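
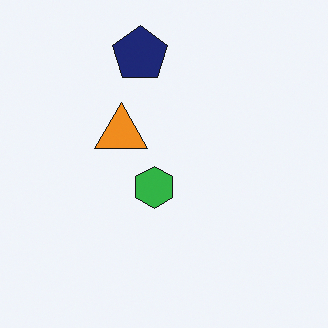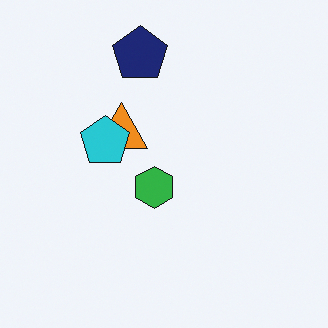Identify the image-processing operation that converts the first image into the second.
The image was overlaid with an additional cyan pentagon.

A cyan pentagon appears in the second image that is absent from the first.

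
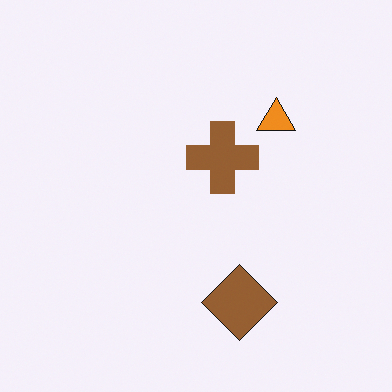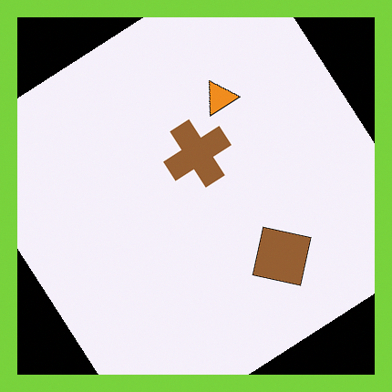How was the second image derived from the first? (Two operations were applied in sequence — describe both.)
The transformation is: rotated counter-clockwise by a large amount — several tens of degrees, then framed with a lime border.

Every shape is tilted by the same angle and the image corners show triangular fill wedges — a whole-image rotation by a non-right angle. A solid lime frame runs around the edge of the second image, with the content slightly shrunk inside it.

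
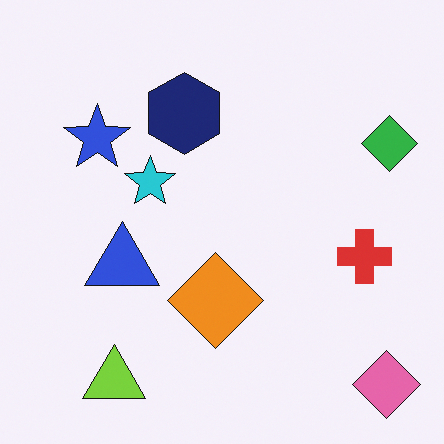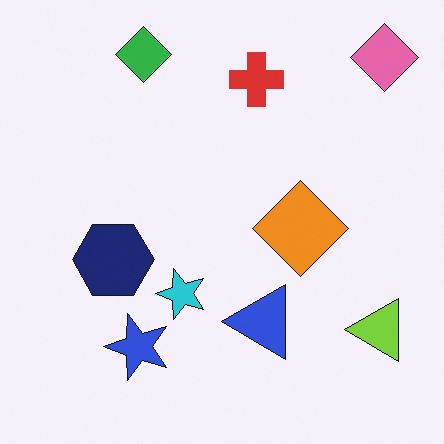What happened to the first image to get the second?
The transformation is: rotated 90° counter-clockwise.

The pink diamond sits in the bottom-right of the first image and the top-right of the second — consistent with a whole-image 90° counter-clockwise rotation.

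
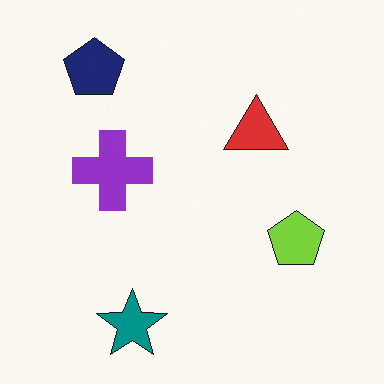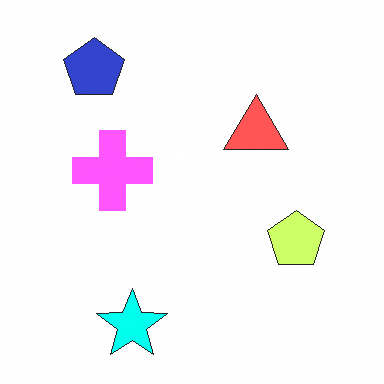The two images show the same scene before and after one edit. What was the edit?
The second image is the first brightened a lot.

Every pixel — background and shapes alike — is uniformly brightened.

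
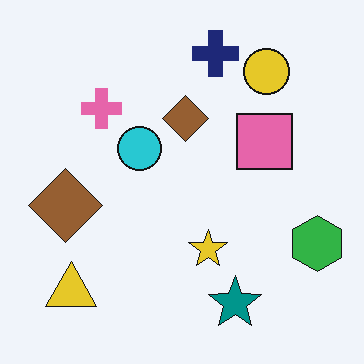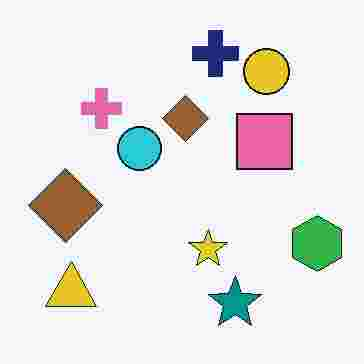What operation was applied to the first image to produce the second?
The second image is the first heavily JPEG-compressed with obvious blocking artifacts.

Blocky 8×8 compression artifacts appear around shape edges and the flat background shows ringing — characteristic JPEG degradation.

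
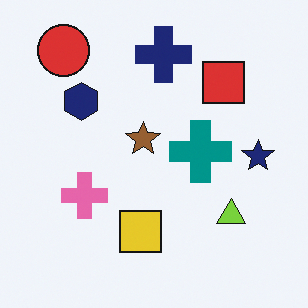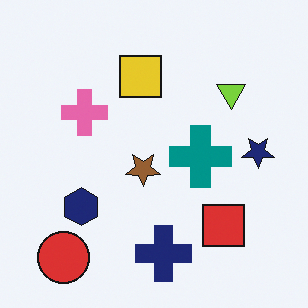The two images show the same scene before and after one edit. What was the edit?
Flipped vertically (top ↔ bottom).

The red circle is in the top-left of the first image and the bottom-left of the second — shapes on opposite sides of the horizontal midline have swapped in a mirror flip.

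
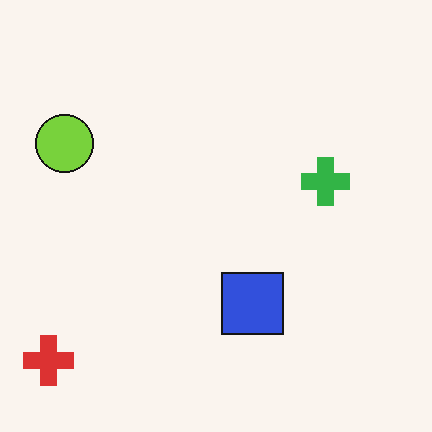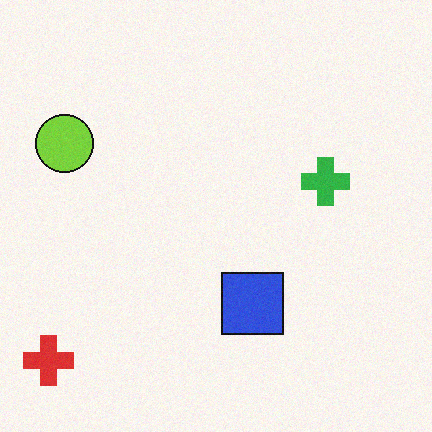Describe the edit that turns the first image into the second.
Degraded with light additive noise.

Random speckle covers the whole image, including the flat background.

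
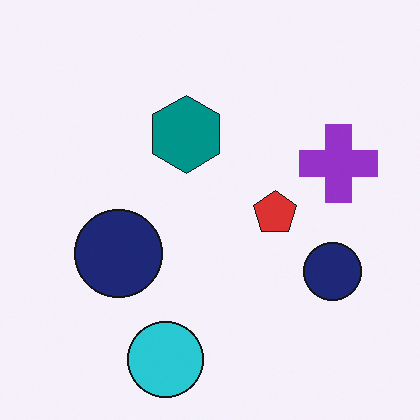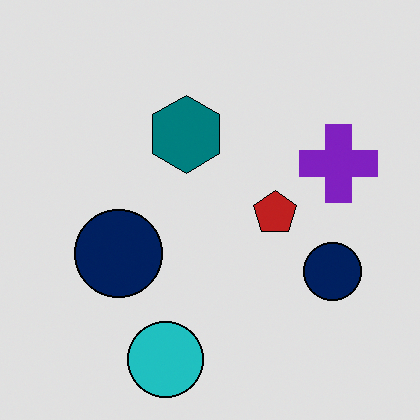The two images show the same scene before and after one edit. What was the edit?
Posterized to a reduced palette.

Each flat color has snapped to a coarser quantized level — most visibly, the near-white background has dropped to a flat grey.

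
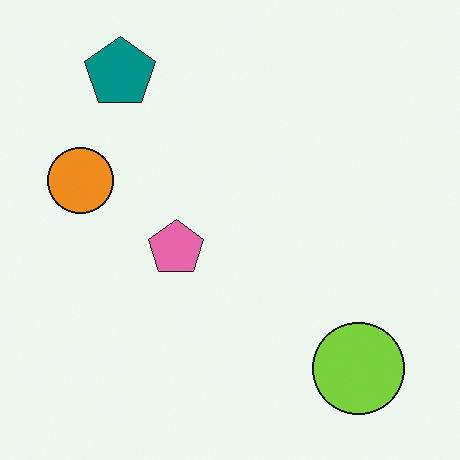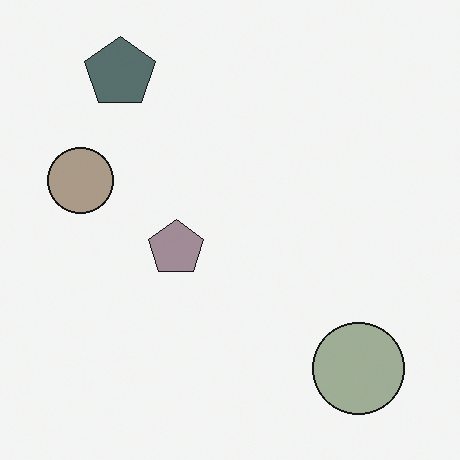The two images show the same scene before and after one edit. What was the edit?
The image was heavily desaturated.

All colors are more muted and greyish — a global saturation change.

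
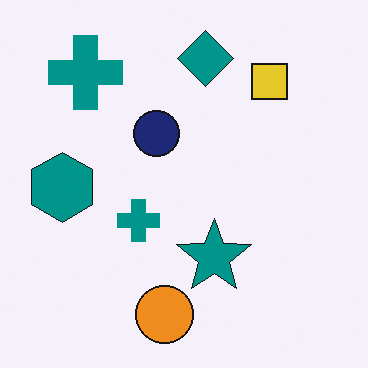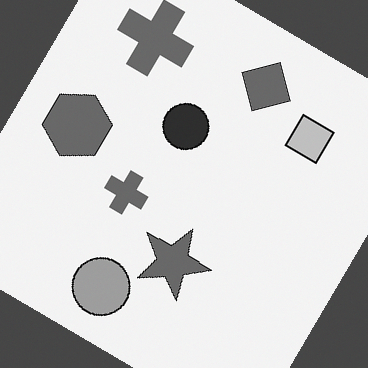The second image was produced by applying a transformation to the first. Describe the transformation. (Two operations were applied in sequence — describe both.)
The second image is the first converted to grayscale, then rotated clockwise by a large amount — several tens of degrees.

All color is removed — every shape is now a shade of grey. Every shape is tilted by the same angle and the image corners show triangular fill wedges — a whole-image rotation by a non-right angle.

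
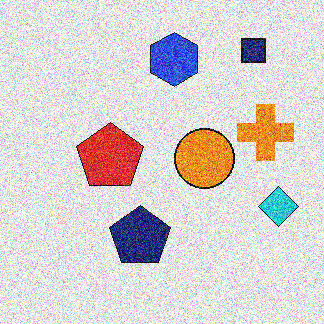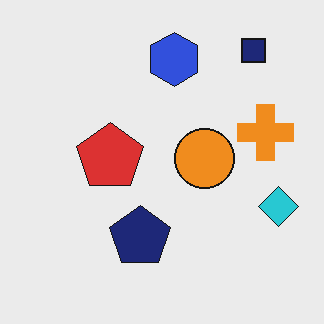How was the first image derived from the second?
It was degraded with heavy additive noise.

Random speckle covers the whole image, including the flat background.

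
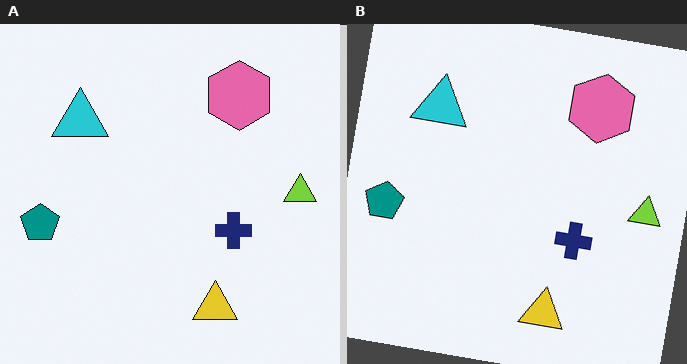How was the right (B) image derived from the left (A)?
The image was rotated clockwise by a small amount.

Every shape is tilted by the same angle and the image corners show triangular fill wedges — a whole-image rotation by a non-right angle.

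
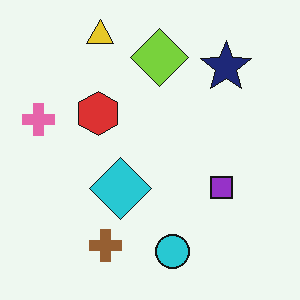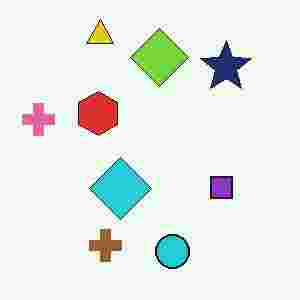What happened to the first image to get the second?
The second image is the first heavily JPEG-compressed with obvious blocking artifacts.

Blocky 8×8 compression artifacts appear around shape edges and the flat background shows ringing — characteristic JPEG degradation.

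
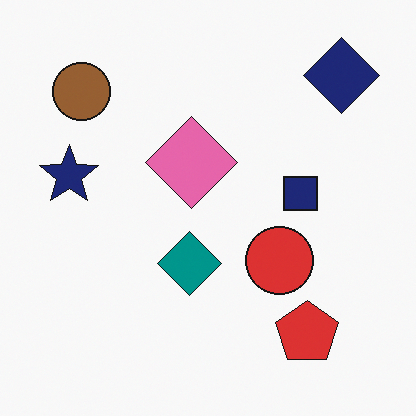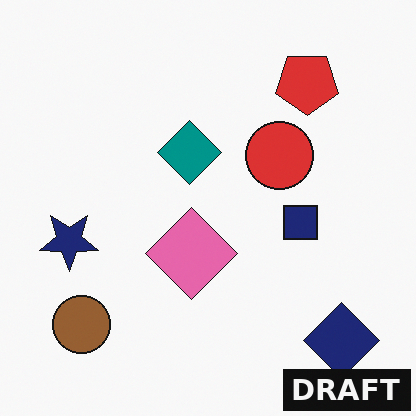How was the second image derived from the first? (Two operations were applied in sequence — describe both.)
The second image is the first flipped vertically (top ↔ bottom), then watermarked with the text "DRAFT" in the lower-right corner.

The navy diamond is in the top-right of the first image and the bottom-right of the second — shapes on opposite sides of the horizontal midline have swapped in a mirror flip. A dark label reading "DRAFT" appears in the lower-right corner.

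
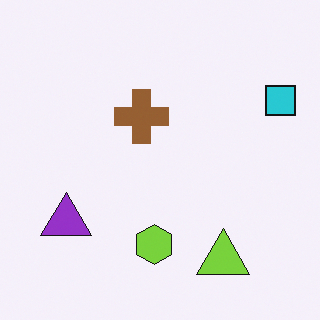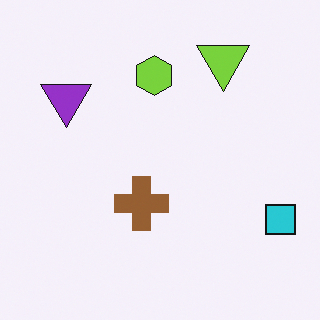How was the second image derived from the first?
It was flipped vertically (top ↔ bottom).

The lime triangle is in the bottom-right of the first image and the top-right of the second — shapes on opposite sides of the horizontal midline have swapped in a mirror flip.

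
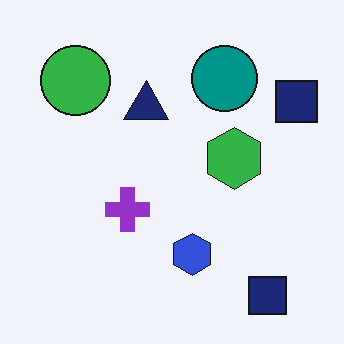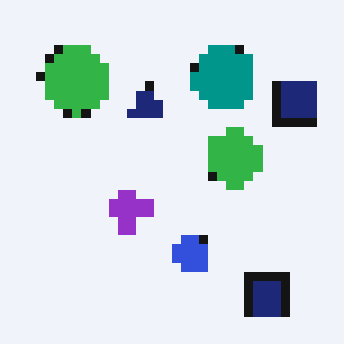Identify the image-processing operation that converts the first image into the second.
The transformation is: coarsely pixelated.

Shapes are reduced to large square blocks; fine edges and outlines are lost — a downscale-then-upscale (mosaic) effect.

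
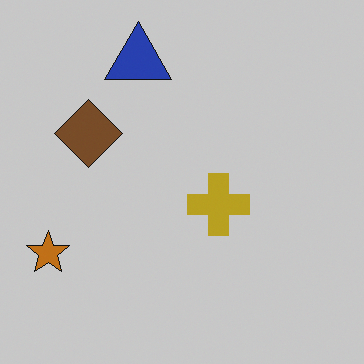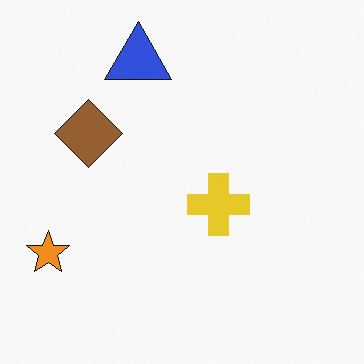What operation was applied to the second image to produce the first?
The image was darkened a little.

Every pixel — background and shapes alike — is uniformly darkened.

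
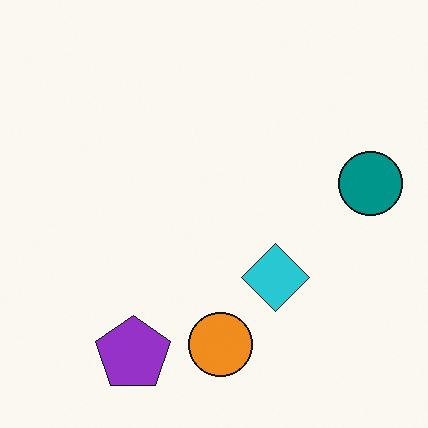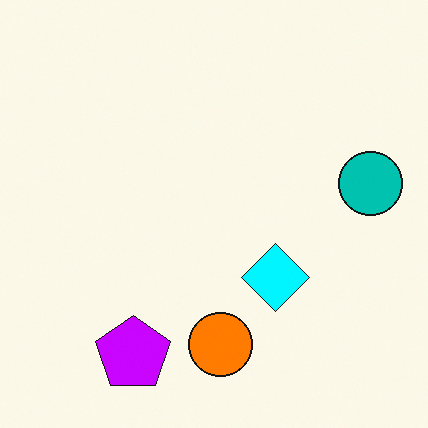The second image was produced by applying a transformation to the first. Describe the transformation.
It was made much more vivid (saturation change).

All colors are more vivid — a global saturation change.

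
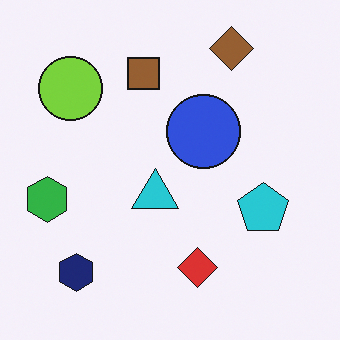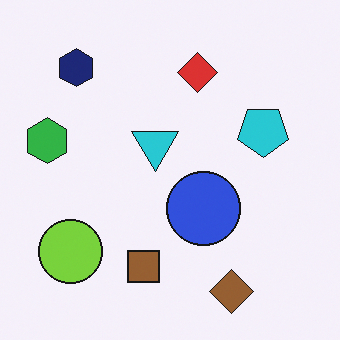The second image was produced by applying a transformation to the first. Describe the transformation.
The image was flipped vertically (top ↔ bottom).

The brown diamond is in the top-right of the first image and the bottom-right of the second — shapes on opposite sides of the horizontal midline have swapped in a mirror flip.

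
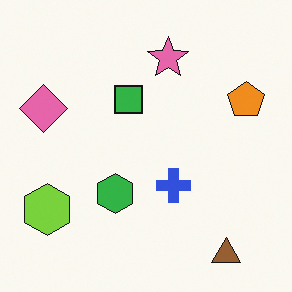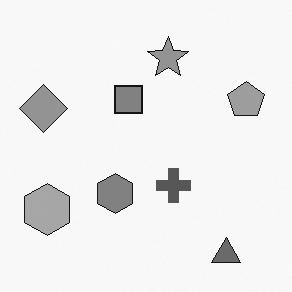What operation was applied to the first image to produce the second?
Converted to grayscale.

All color is removed — every shape is now a shade of grey.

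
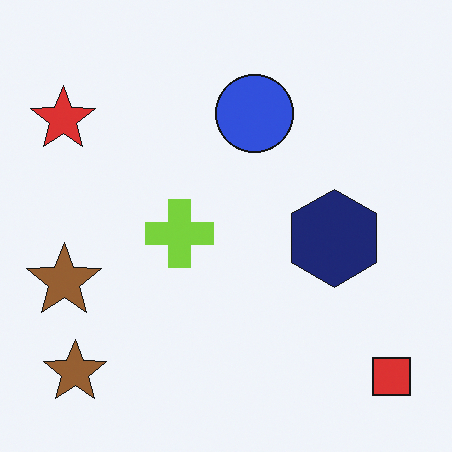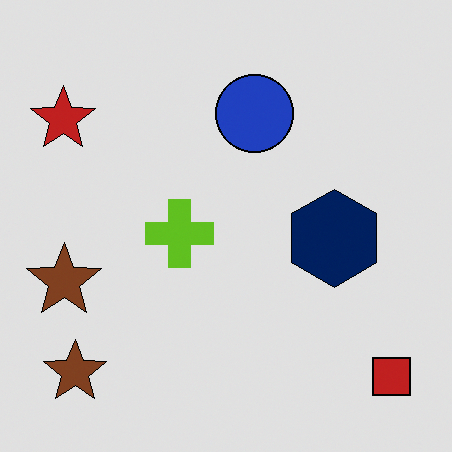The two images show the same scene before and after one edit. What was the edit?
It was posterized to a reduced palette.

Each flat color has snapped to a coarser quantized level — most visibly, the near-white background has dropped to a flat grey.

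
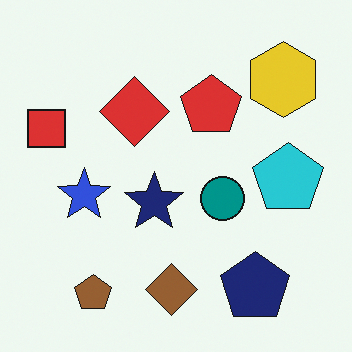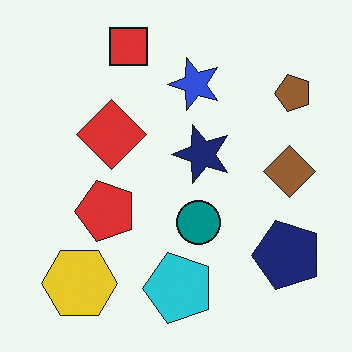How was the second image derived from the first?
This is the original image transposed (reflected across the top-left ↔ bottom-right diagonal).

Shapes have swapped their row and column positions — what was in the top-right is now in the bottom-left — a diagonal reflection.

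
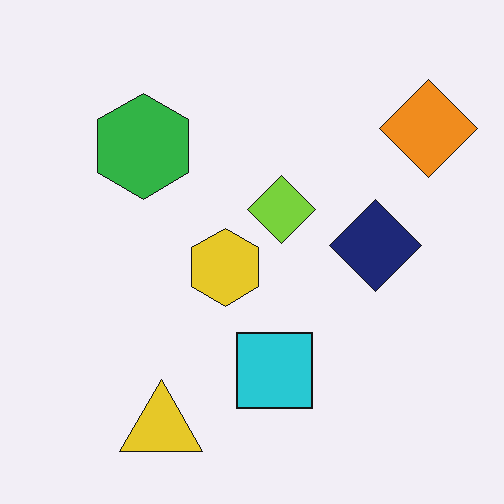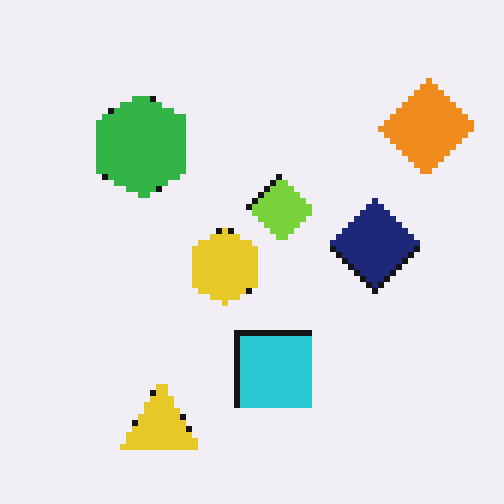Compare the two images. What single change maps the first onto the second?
The image was pixelated into visible square blocks.

Shapes are reduced to large square blocks; fine edges and outlines are lost — a downscale-then-upscale (mosaic) effect.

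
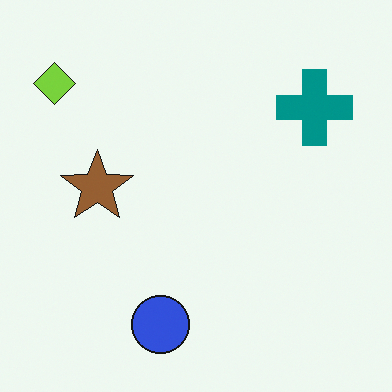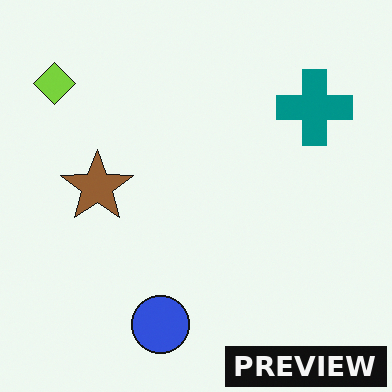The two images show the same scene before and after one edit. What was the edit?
This is the original image watermarked with the text "PREVIEW" in the lower-right corner.

A dark label reading "PREVIEW" appears in the lower-right corner.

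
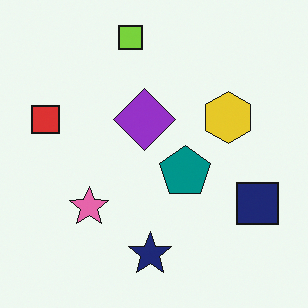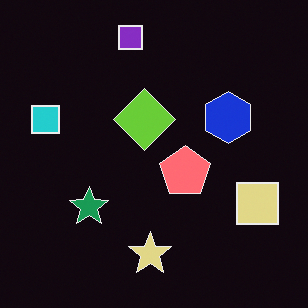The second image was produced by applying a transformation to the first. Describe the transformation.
The image was color-inverted (negative).

The light background has become dark and every shape's color is its complement — a photographic negative.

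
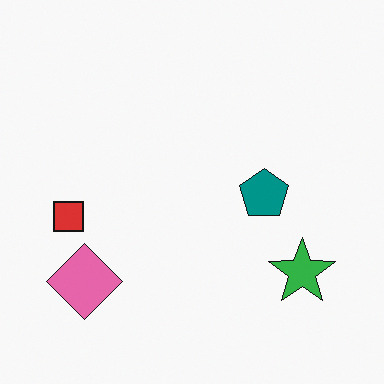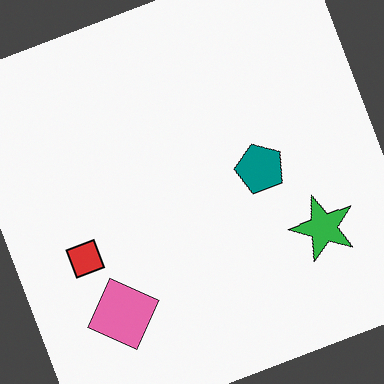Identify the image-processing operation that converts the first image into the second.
The image was rotated counter-clockwise by a clearly visible amount.

Every shape is tilted by the same angle and the image corners show triangular fill wedges — a whole-image rotation by a non-right angle.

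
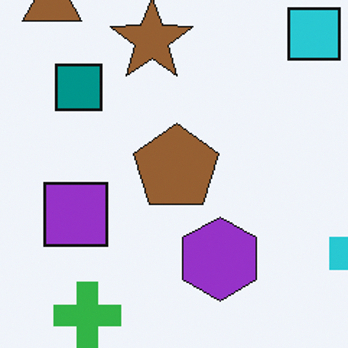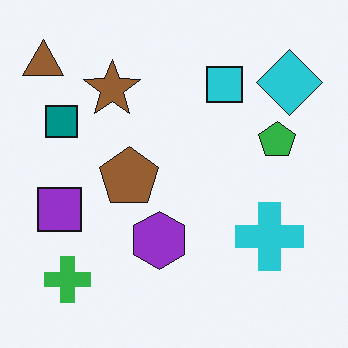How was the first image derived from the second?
The first image is the second cropped slightly and scaled back up.

The visible shapes are larger and the field of view is narrower; shapes near the original edges may be partly or wholly outside the frame — a crop-and-rescale.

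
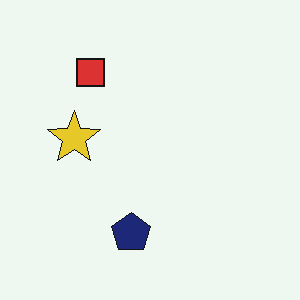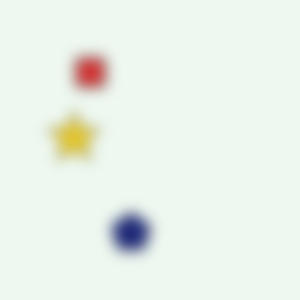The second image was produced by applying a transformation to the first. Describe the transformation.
The transformation is: strongly gaussian-blurred.

Shape edges and outlines are uniformly softened across the whole image.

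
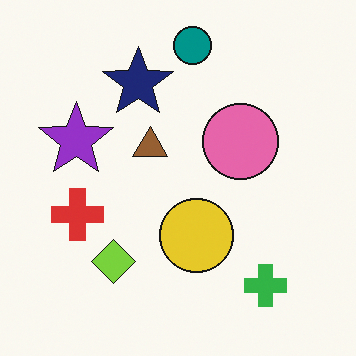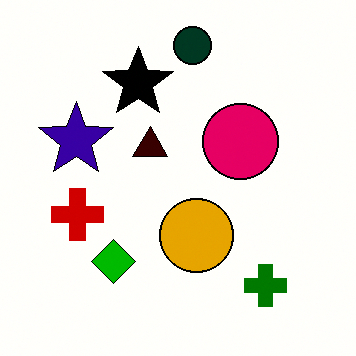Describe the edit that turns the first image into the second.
The second image is the first given much higher contrast.

Tones are pushed away from mid-grey across the whole image — a global contrast change.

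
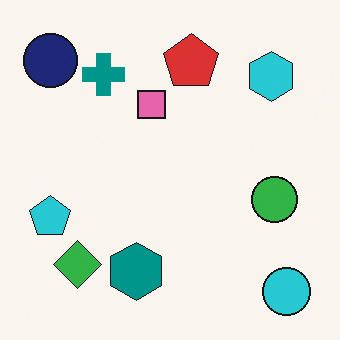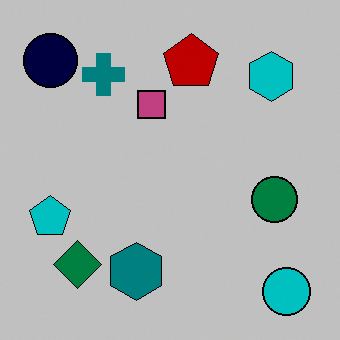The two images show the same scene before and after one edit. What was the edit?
The transformation is: aggressively posterized.

Each flat color has snapped to a coarser quantized level — most visibly, the near-white background has dropped to a flat grey.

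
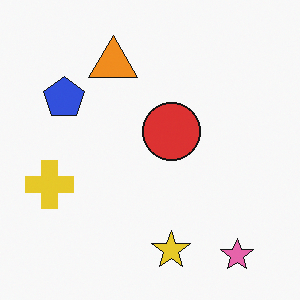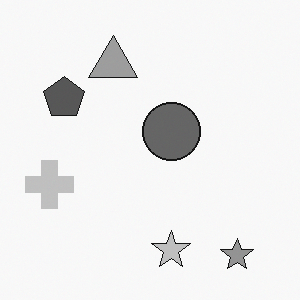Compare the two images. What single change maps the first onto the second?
Converted to grayscale.

All color is removed — every shape is now a shade of grey.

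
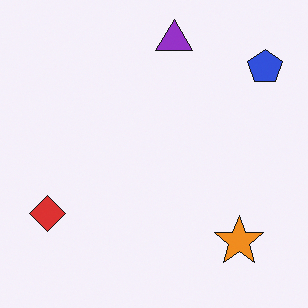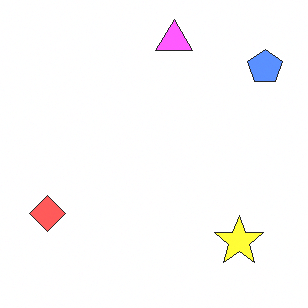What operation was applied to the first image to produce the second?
This is the original image brightened a lot.

Every pixel — background and shapes alike — is uniformly brightened.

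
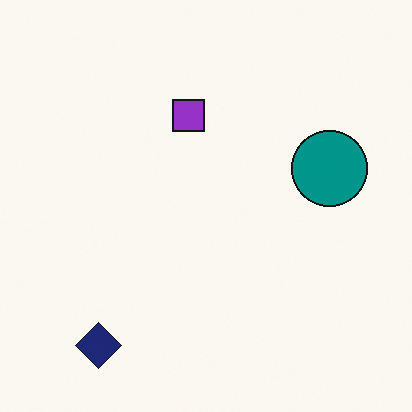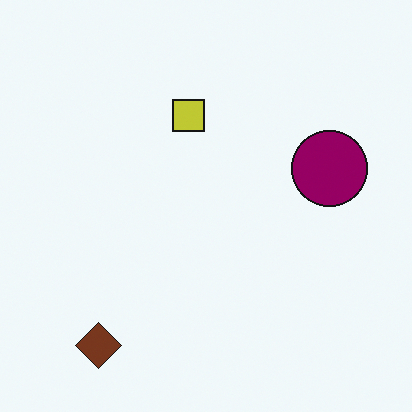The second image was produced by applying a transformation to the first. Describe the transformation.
The transformation is: hue-shifted noticeably.

Every shape's color has rotated by the same amount around the hue wheel — a uniform hue shift.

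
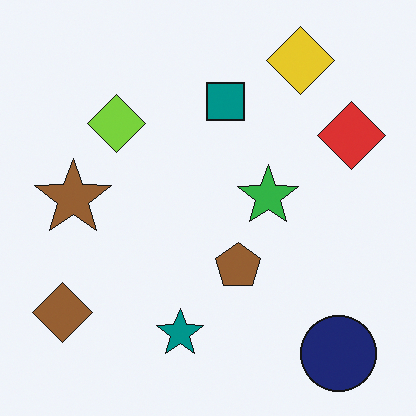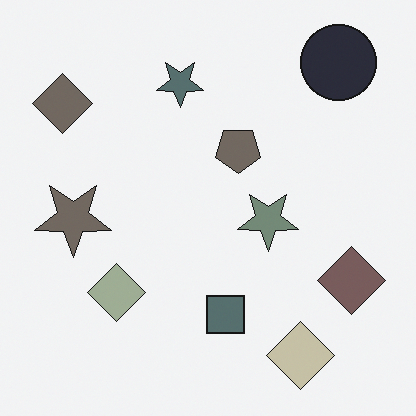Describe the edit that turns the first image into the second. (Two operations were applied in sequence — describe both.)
The second image is the first made much more muted (saturation change), then flipped vertically (top ↔ bottom).

All colors are more muted and greyish — a global saturation change. The yellow diamond is in the top-right of the first image and the bottom-right of the second — shapes on opposite sides of the horizontal midline have swapped in a mirror flip.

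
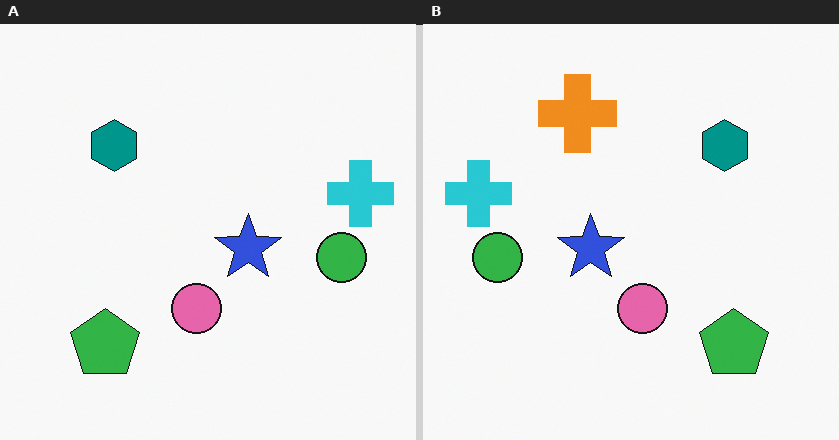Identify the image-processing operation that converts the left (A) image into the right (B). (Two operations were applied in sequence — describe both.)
It was flipped horizontally (left ↔ right), then overlaid with an additional orange cross.

The cyan cross is in the right of the left (A) image and the left of the right (B) — shapes on opposite sides of the vertical midline have swapped in a mirror flip. An orange cross appears in the right (B) image that is absent from the left (A).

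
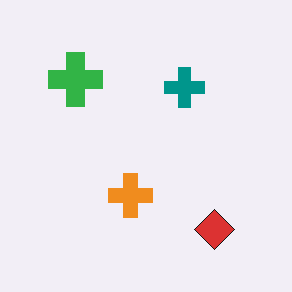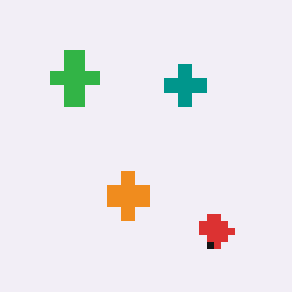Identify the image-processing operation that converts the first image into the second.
The transformation is: moderately pixelated.

Shapes are reduced to large square blocks; fine edges and outlines are lost — a downscale-then-upscale (mosaic) effect.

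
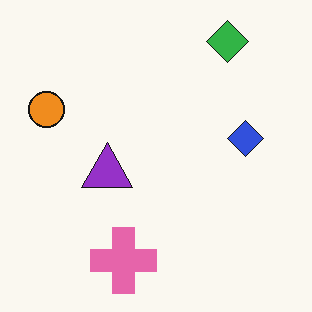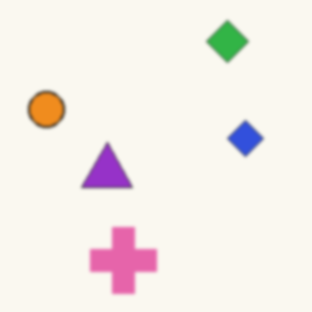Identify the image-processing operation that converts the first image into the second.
Lightly blurred.

Shape edges and outlines are uniformly softened across the whole image.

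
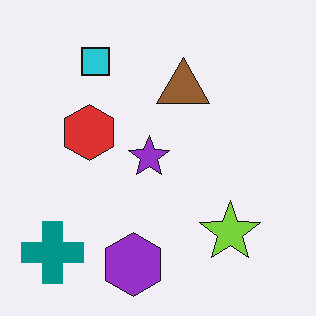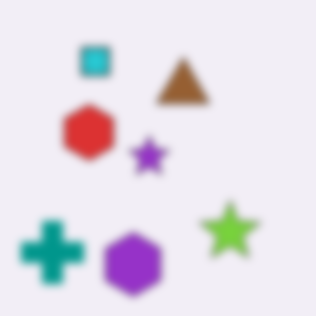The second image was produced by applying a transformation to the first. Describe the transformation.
This is the original image moderately blurred.

Shape edges and outlines are uniformly softened across the whole image.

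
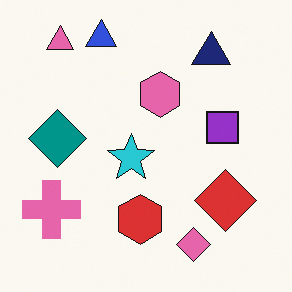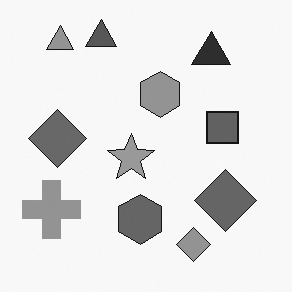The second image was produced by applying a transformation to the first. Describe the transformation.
It was converted to grayscale.

All color is removed — every shape is now a shade of grey.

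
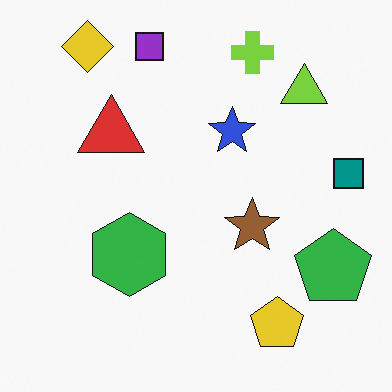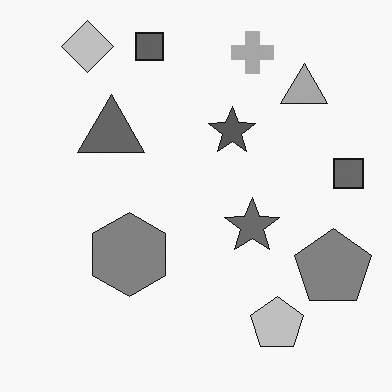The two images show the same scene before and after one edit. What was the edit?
The second image is the first converted to grayscale.

All color is removed — every shape is now a shade of grey.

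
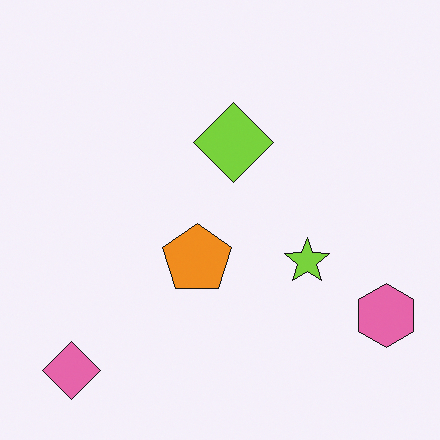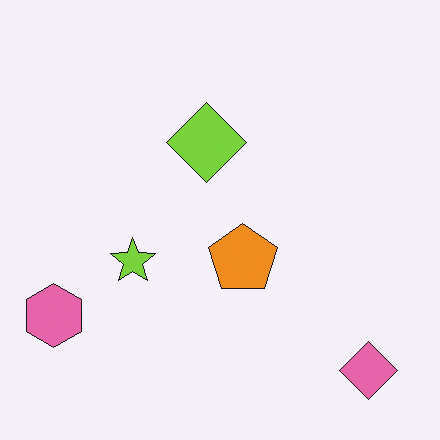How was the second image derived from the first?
The transformation is: flipped horizontally (left ↔ right).

The pink hexagon is in the bottom-right of the first image and the bottom-left of the second — shapes on opposite sides of the vertical midline have swapped in a mirror flip.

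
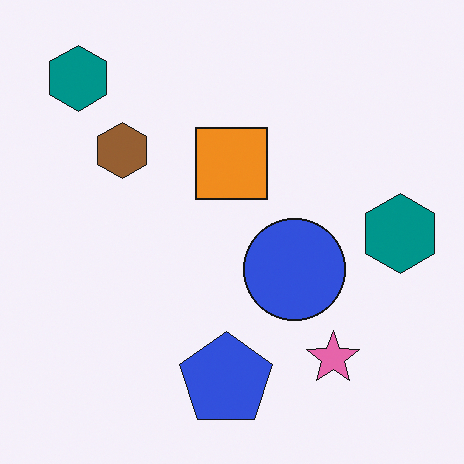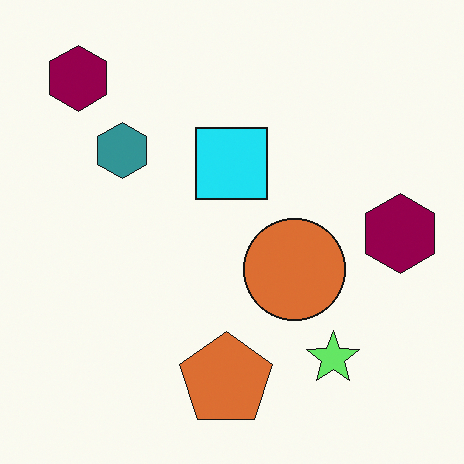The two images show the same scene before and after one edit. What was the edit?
It was hue-shifted noticeably.

Every shape's color has rotated by the same amount around the hue wheel — a uniform hue shift.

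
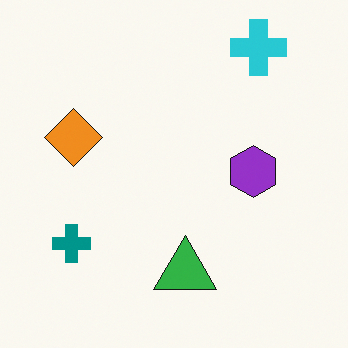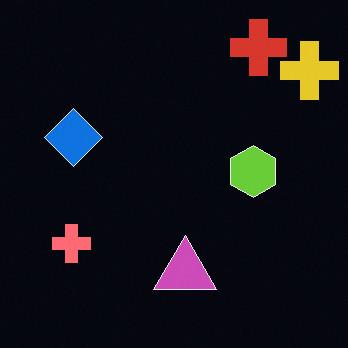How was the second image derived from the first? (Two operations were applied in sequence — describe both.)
Color-inverted (negative), then overlaid with an additional yellow cross.

The light background has become dark and every shape's color is its complement — a photographic negative. A yellow cross appears in the second image that is absent from the first.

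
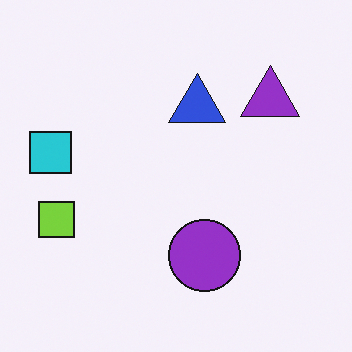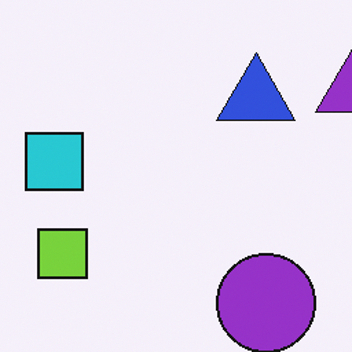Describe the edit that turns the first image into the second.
The transformation is: cropped slightly and scaled back up.

The visible shapes are larger and the field of view is narrower; shapes near the original edges may be partly or wholly outside the frame — a crop-and-rescale.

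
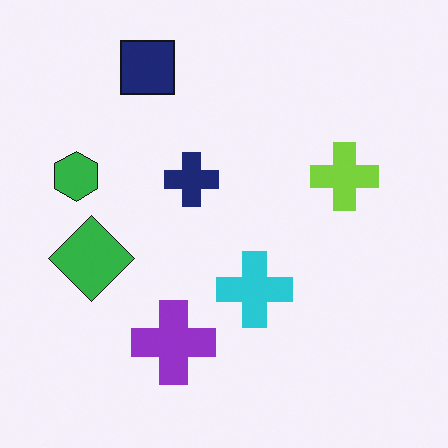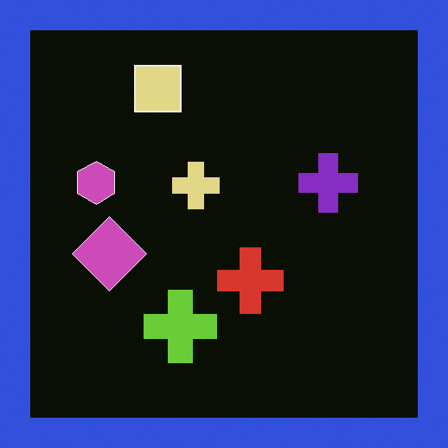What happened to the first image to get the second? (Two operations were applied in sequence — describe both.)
The second image is the first color-inverted (negative), then framed with a blue border.

The light background has become dark and every shape's color is its complement — a photographic negative. A solid blue frame runs around the edge of the second image, with the content slightly shrunk inside it.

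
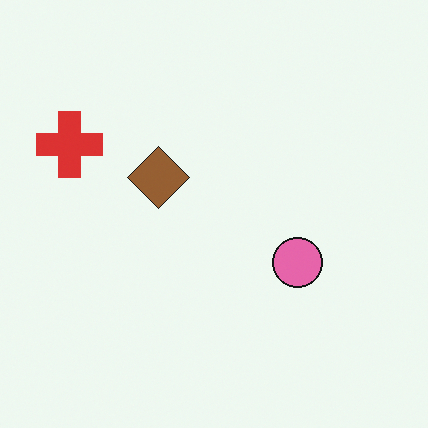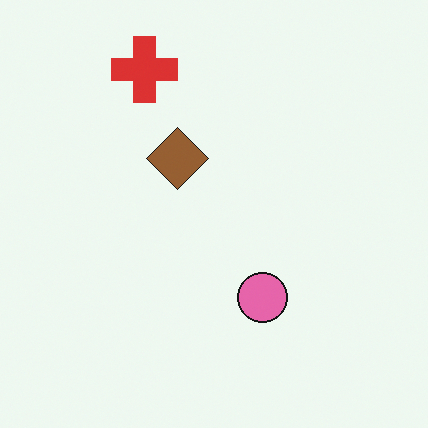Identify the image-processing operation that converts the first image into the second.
It was transposed (reflected across the top-left ↔ bottom-right diagonal).

Shapes have swapped their row and column positions — what was in the top-right is now in the bottom-left — a diagonal reflection.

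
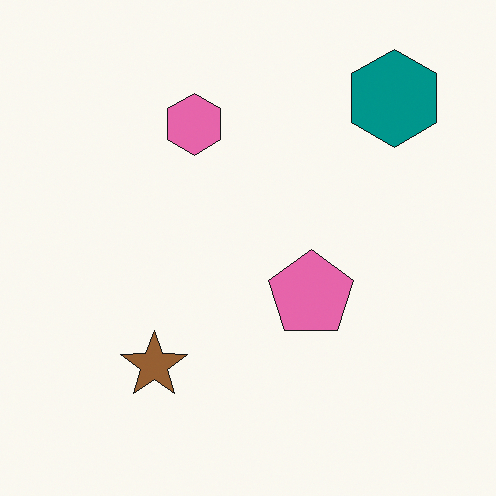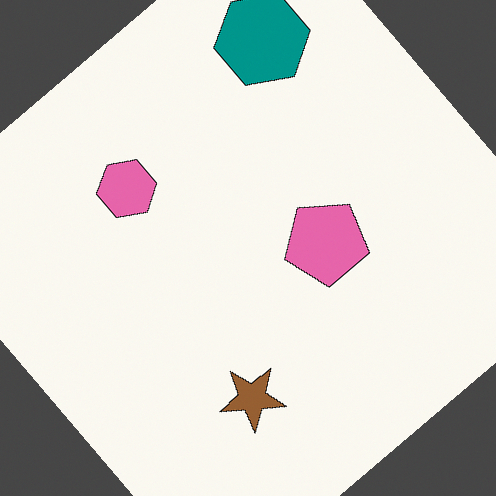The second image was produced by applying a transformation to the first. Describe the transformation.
The second image is the first rotated counter-clockwise by a large amount — several tens of degrees.

Every shape is tilted by the same angle and the image corners show triangular fill wedges — a whole-image rotation by a non-right angle.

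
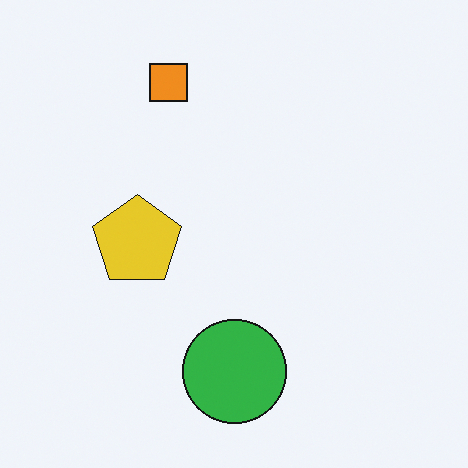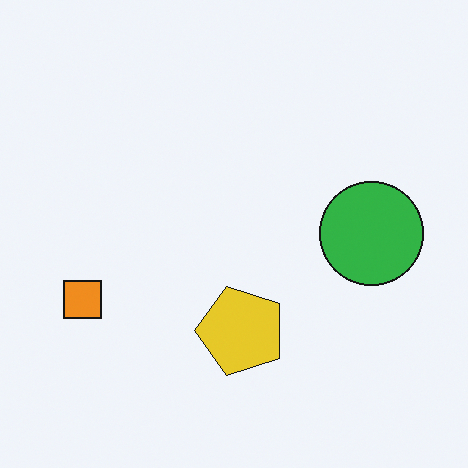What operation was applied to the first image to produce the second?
The transformation is: rotated 90° counter-clockwise.

The orange square sits in the top of the first image and the left of the second — consistent with a whole-image 90° counter-clockwise rotation.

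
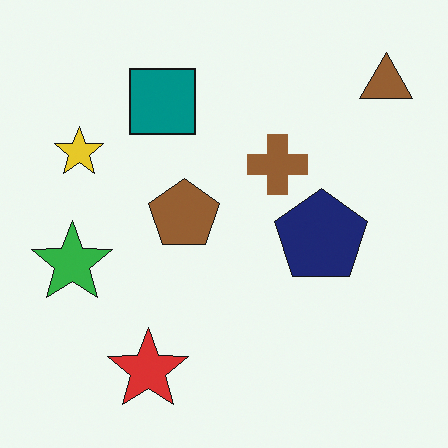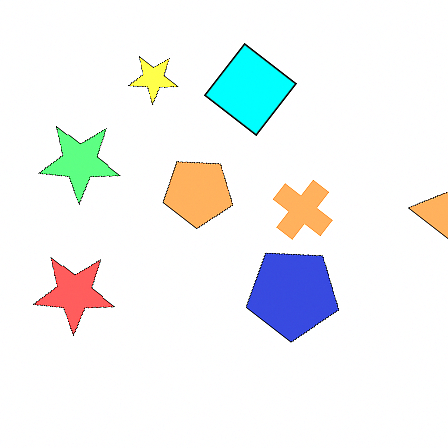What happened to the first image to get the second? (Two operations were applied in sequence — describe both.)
The second image is the first rotated clockwise by a large amount — several tens of degrees, then brightened a lot.

Every shape is tilted by the same angle and the image corners show triangular fill wedges — a whole-image rotation by a non-right angle. Every pixel — background and shapes alike — is uniformly brightened.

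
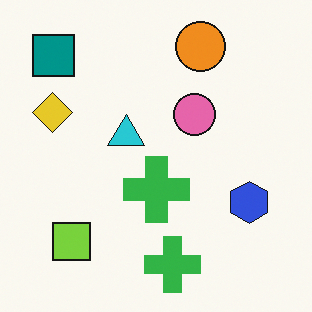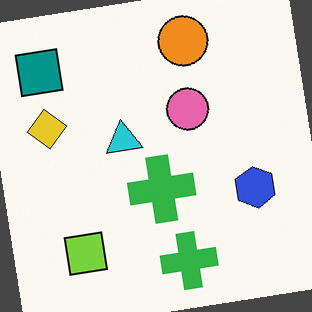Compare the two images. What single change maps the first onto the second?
The second image is the first rotated counter-clockwise by a small amount.

Every shape is tilted by the same angle and the image corners show triangular fill wedges — a whole-image rotation by a non-right angle.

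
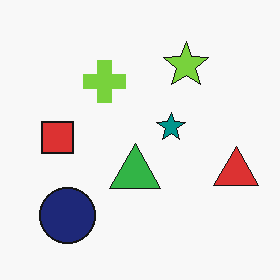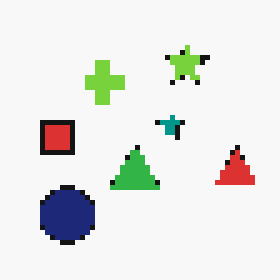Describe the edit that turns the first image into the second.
The transformation is: lightly pixelated (a mild mosaic effect).

Shapes are reduced to large square blocks; fine edges and outlines are lost — a downscale-then-upscale (mosaic) effect.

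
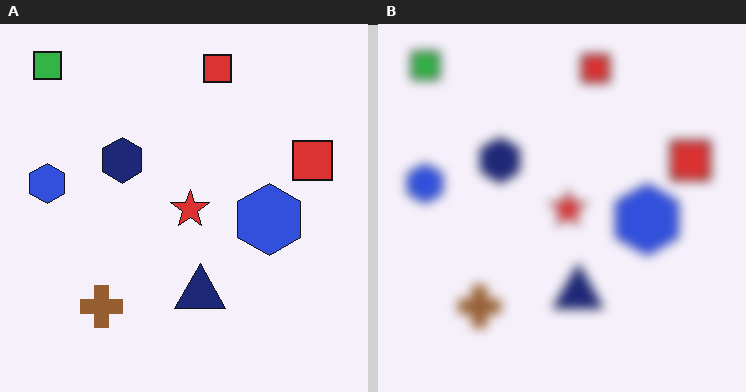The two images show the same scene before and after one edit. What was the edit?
Heavily blurred.

Shape edges and outlines are uniformly softened across the whole image.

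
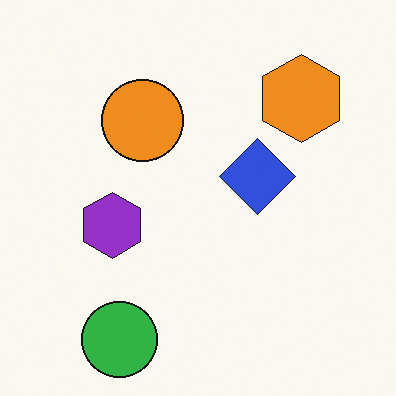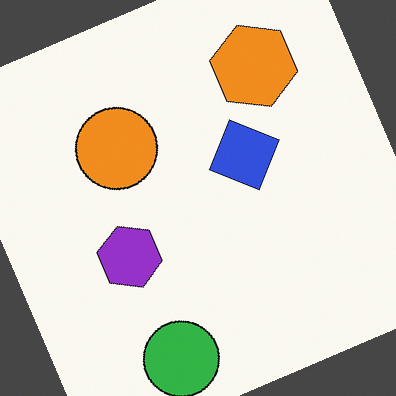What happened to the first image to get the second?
The transformation is: rotated counter-clockwise by a moderate amount.

Every shape is tilted by the same angle and the image corners show triangular fill wedges — a whole-image rotation by a non-right angle.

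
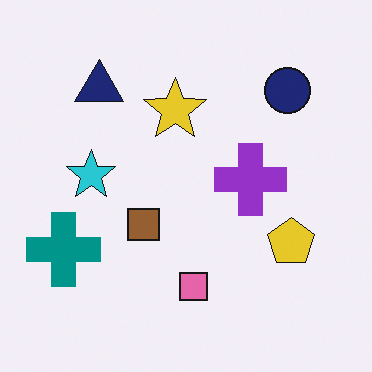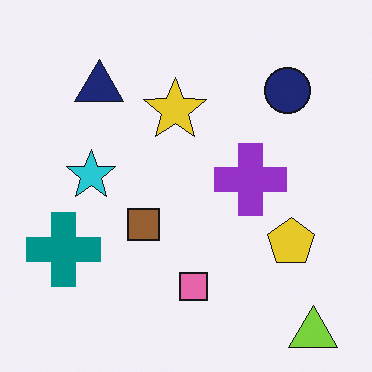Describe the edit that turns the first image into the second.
It was overlaid with an additional lime triangle.

A lime triangle appears in the second image that is absent from the first.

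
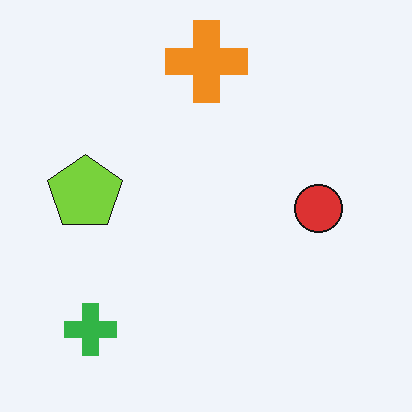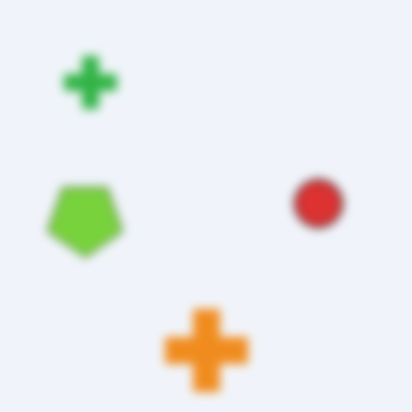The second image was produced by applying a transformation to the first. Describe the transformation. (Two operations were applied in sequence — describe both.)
This is the original image flipped vertically (top ↔ bottom), then noticeably gaussian-blurred.

The orange cross is in the top of the first image and the bottom of the second — shapes on opposite sides of the horizontal midline have swapped in a mirror flip. Shape edges and outlines are uniformly softened across the whole image.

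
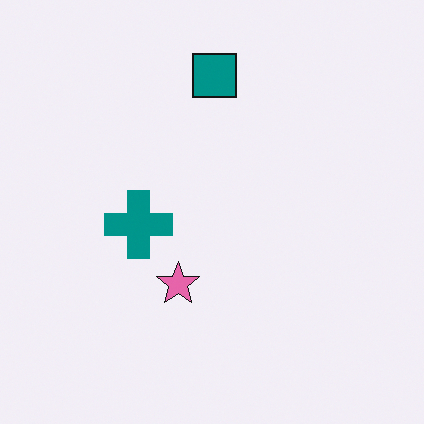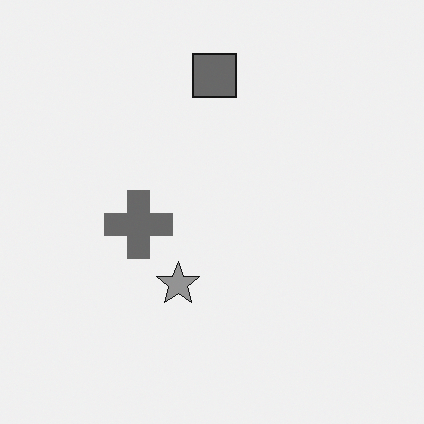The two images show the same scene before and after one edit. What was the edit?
The second image is the first converted to grayscale.

All color is removed — every shape is now a shade of grey.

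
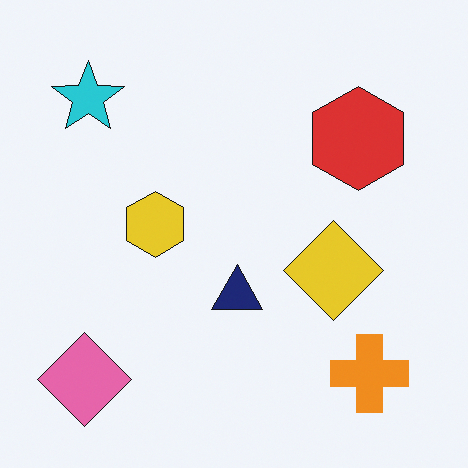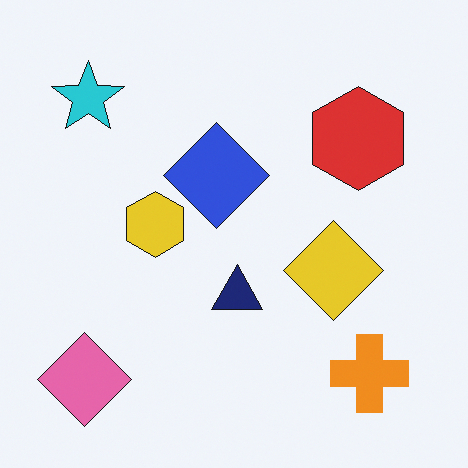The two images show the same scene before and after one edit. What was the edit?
The image was overlaid with an additional blue diamond.

A blue diamond appears in the second image that is absent from the first.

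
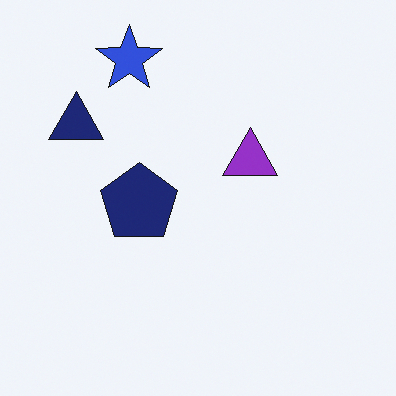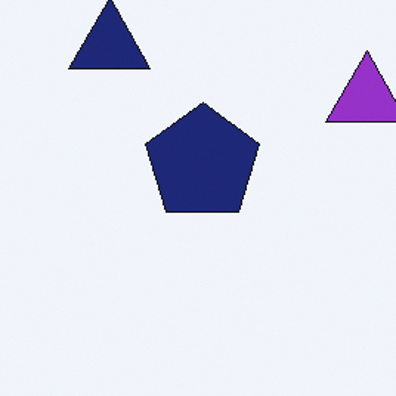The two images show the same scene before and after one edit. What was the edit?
Cropped slightly and scaled back up.

The visible shapes are larger and the field of view is narrower; shapes near the original edges may be partly or wholly outside the frame — a crop-and-rescale.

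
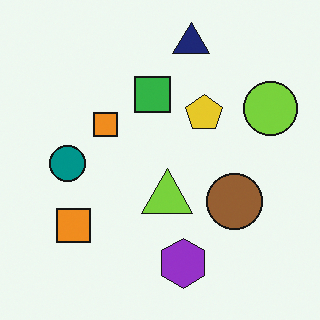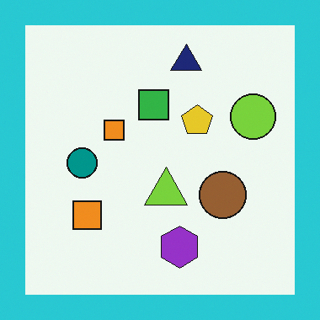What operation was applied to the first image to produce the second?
Framed with a cyan border.

A solid cyan frame runs around the edge of the second image, with the content slightly shrunk inside it.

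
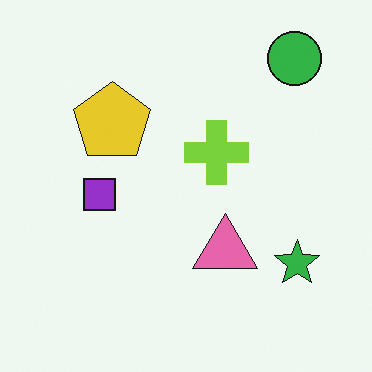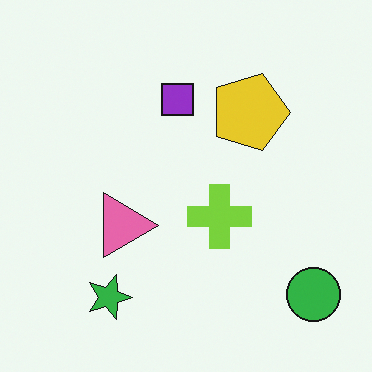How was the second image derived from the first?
It was rotated 90° clockwise.

The green circle sits in the top-right of the first image and the bottom-right of the second — consistent with a whole-image 90° clockwise rotation.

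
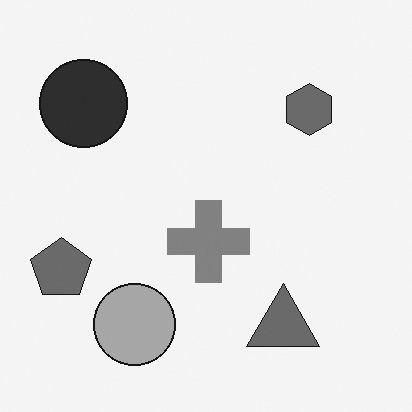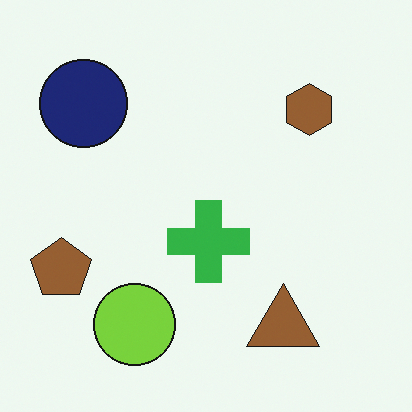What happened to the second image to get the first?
It was converted to grayscale.

All color is removed — every shape is now a shade of grey.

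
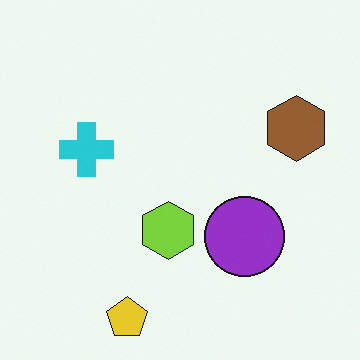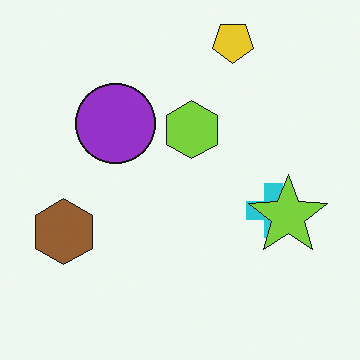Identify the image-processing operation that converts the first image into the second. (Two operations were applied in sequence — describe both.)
The image was rotated 180°, then overlaid with an additional lime star.

The yellow pentagon sits in the bottom of the first image and the top of the second — consistent with a whole-image 180° rotation. A lime star appears in the second image that is absent from the first.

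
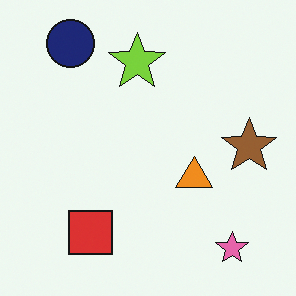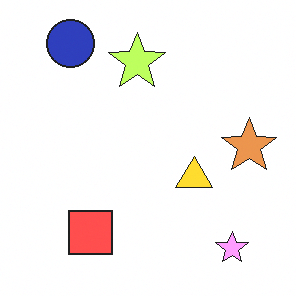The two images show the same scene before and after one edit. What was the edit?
The transformation is: noticeably brightened.

Every pixel — background and shapes alike — is uniformly brightened.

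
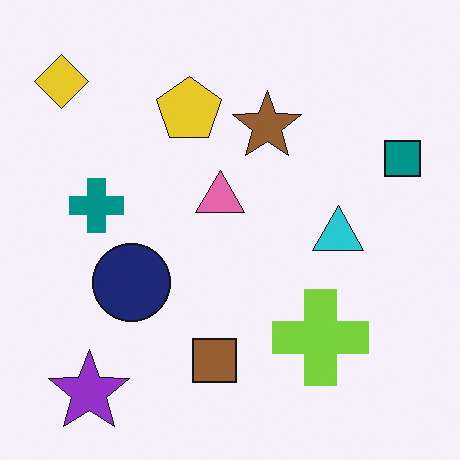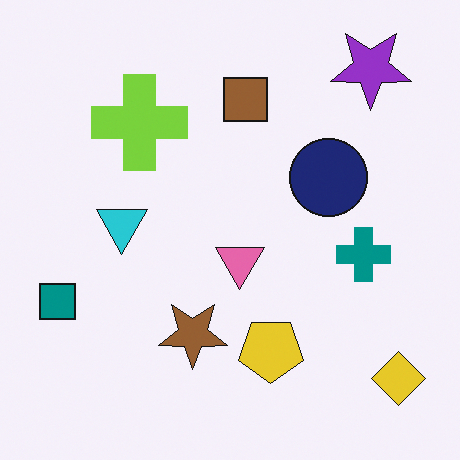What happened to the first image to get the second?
The second image is the first rotated 180°.

The yellow diamond sits in the top-left of the first image and the bottom-right of the second — consistent with a whole-image 180° rotation.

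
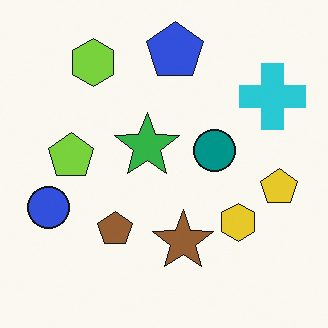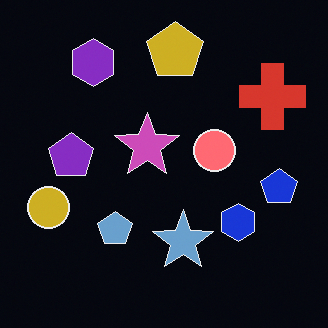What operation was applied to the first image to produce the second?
Color-inverted (negative).

The light background has become dark and every shape's color is its complement — a photographic negative.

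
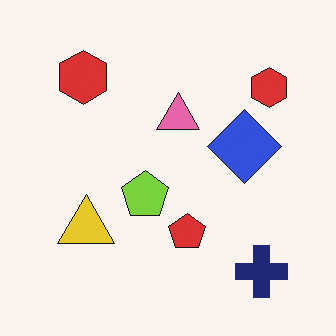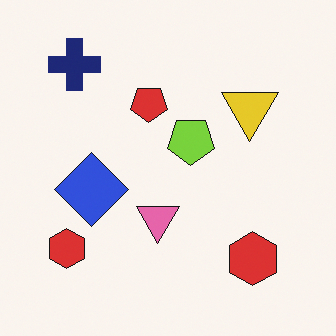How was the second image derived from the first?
This is the original image rotated 180°.

The navy cross sits in the bottom-right of the first image and the top-left of the second — consistent with a whole-image 180° rotation.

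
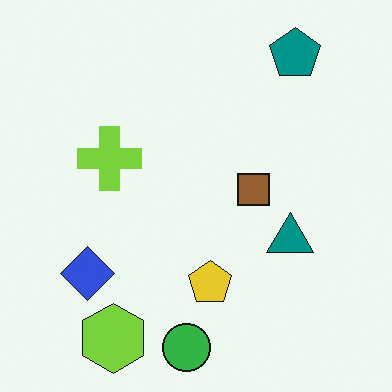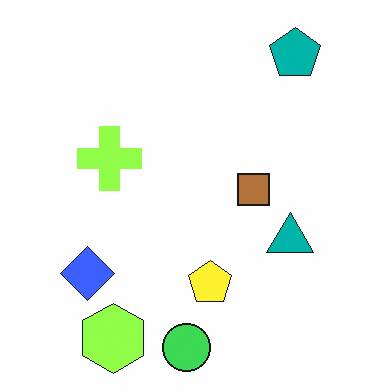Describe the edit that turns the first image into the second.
This is the original image slightly brightened.

Every pixel — background and shapes alike — is uniformly brightened.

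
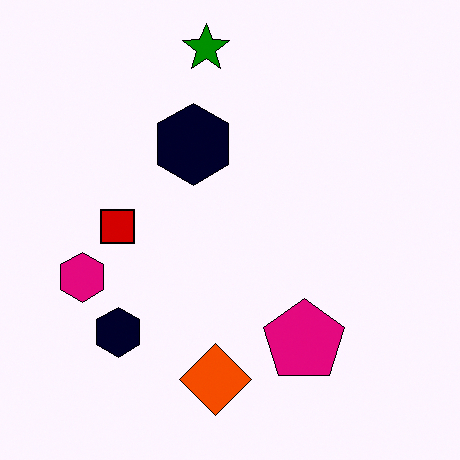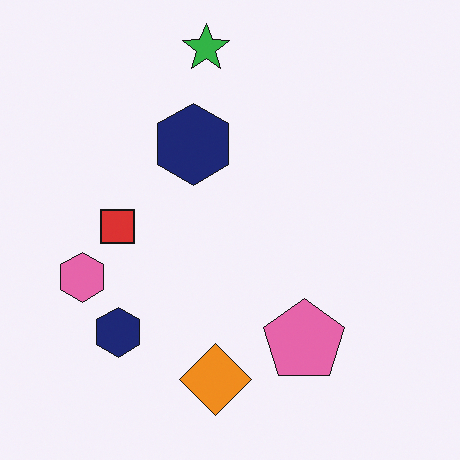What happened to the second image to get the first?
The transformation is: given much higher contrast.

Tones are pushed away from mid-grey across the whole image — a global contrast change.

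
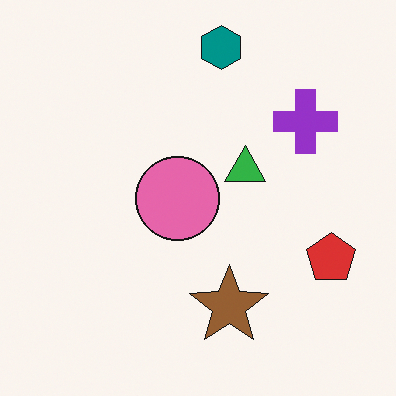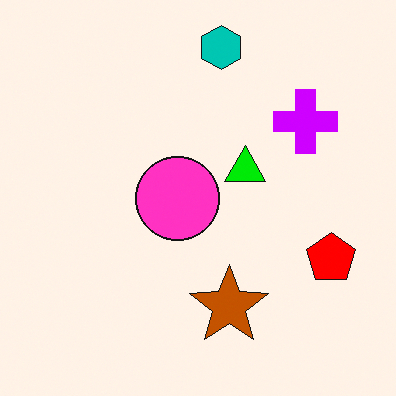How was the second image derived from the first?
This is the original image made much more vivid (saturation change).

All colors are more vivid — a global saturation change.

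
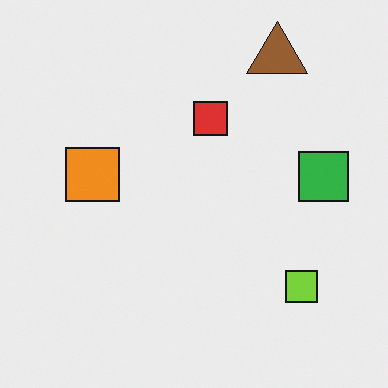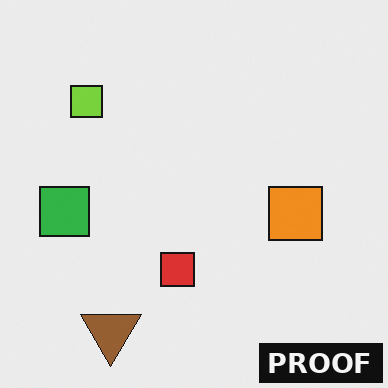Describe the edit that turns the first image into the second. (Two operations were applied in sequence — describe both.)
It was rotated 180°, then watermarked with the text "PROOF" in the lower-right corner.

The brown triangle sits in the top-right of the first image and the bottom-left of the second — consistent with a whole-image 180° rotation. A dark label reading "PROOF" appears in the lower-right corner.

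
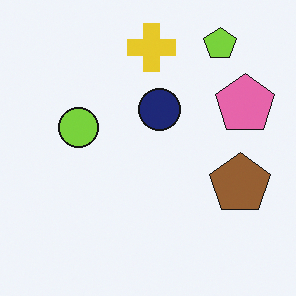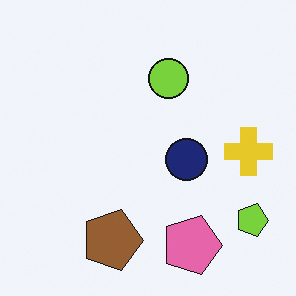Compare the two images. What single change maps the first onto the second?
The image was rotated 90° clockwise.

The lime pentagon sits in the top-right of the first image and the bottom-right of the second — consistent with a whole-image 90° clockwise rotation.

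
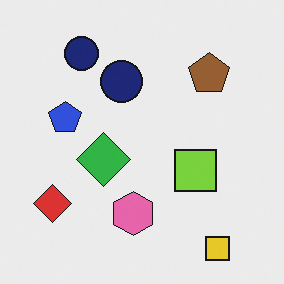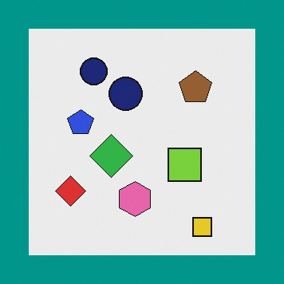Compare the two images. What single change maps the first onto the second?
The transformation is: framed with a teal border.

A solid teal frame runs around the edge of the second image, with the content slightly shrunk inside it.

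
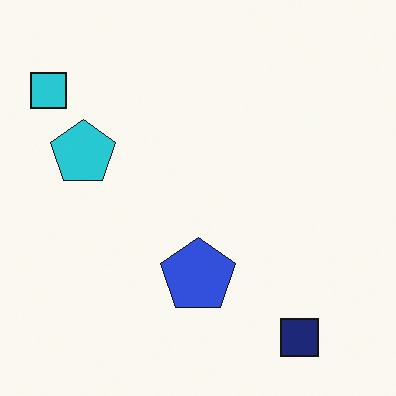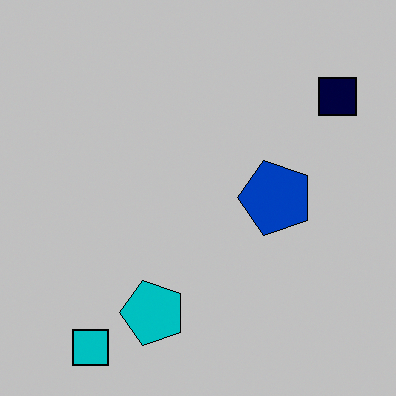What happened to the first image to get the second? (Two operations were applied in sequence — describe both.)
It was aggressively posterized, then rotated 90° counter-clockwise.

Each flat color has snapped to a coarser quantized level — most visibly, the near-white background has dropped to a flat grey. The cyan square sits in the top-left of the first image and the bottom-left of the second — consistent with a whole-image 90° counter-clockwise rotation.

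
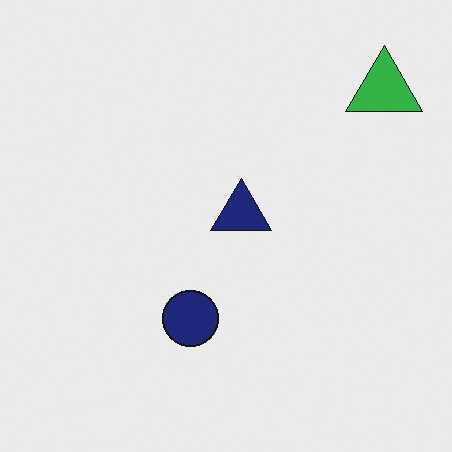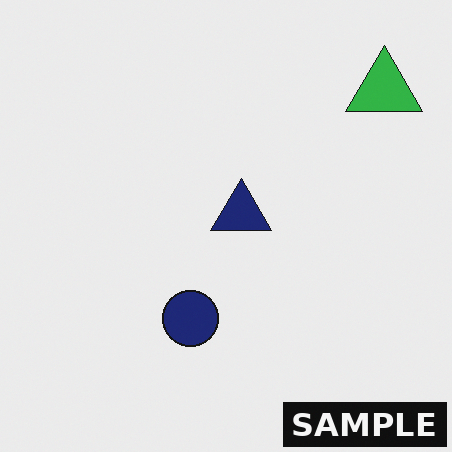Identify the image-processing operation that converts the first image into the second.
It was watermarked with the text "SAMPLE" in the lower-right corner.

A dark label reading "SAMPLE" appears in the lower-right corner.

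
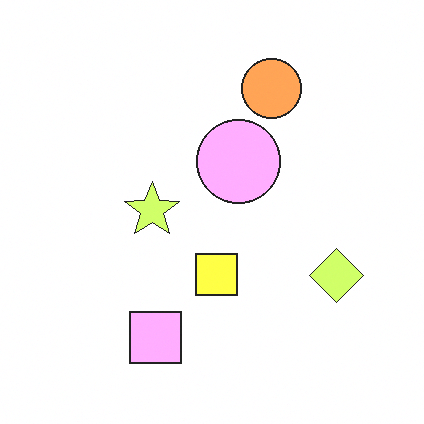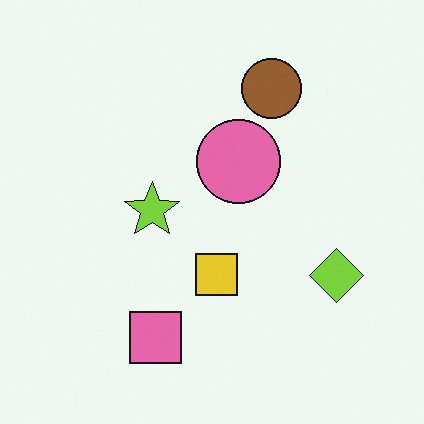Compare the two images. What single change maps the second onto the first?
It was noticeably brightened.

Every pixel — background and shapes alike — is uniformly brightened.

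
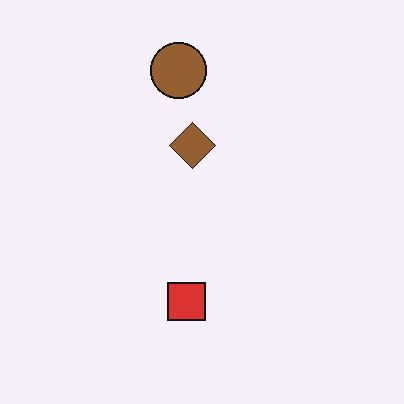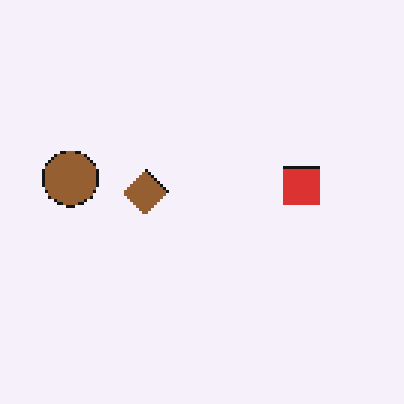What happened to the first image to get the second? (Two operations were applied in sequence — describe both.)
This is the original image mildly pixelated, then transposed (reflected across the top-left ↔ bottom-right diagonal).

Shapes are reduced to large square blocks; fine edges and outlines are lost — a downscale-then-upscale (mosaic) effect. Shapes have swapped their row and column positions — what was in the top-right is now in the bottom-left — a diagonal reflection.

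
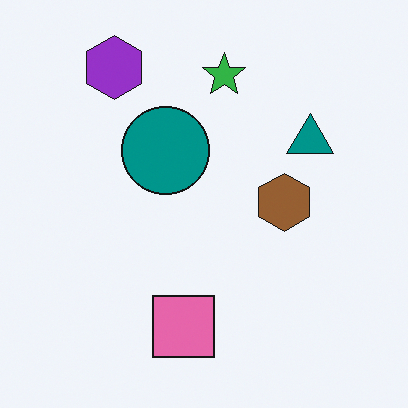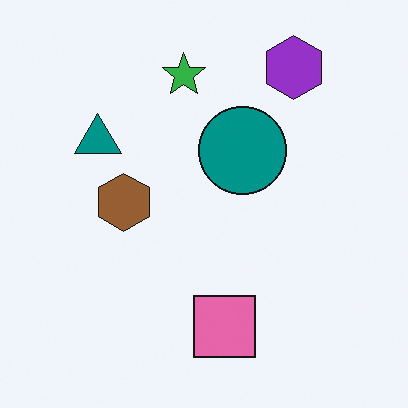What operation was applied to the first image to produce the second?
It was flipped horizontally (left ↔ right).

The teal triangle is in the right of the first image and the left of the second — shapes on opposite sides of the vertical midline have swapped in a mirror flip.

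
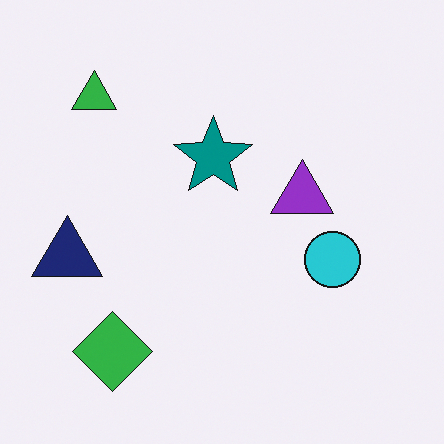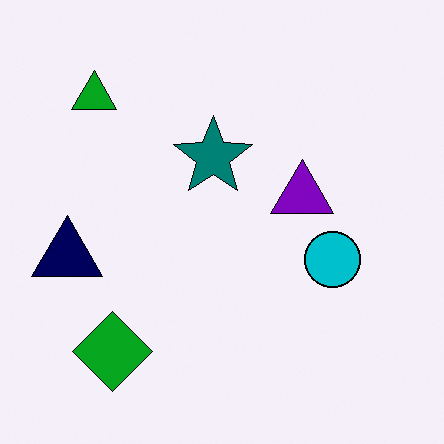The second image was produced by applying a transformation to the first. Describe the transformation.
Given slightly increased contrast.

Tones are pushed away from mid-grey across the whole image — a global contrast change.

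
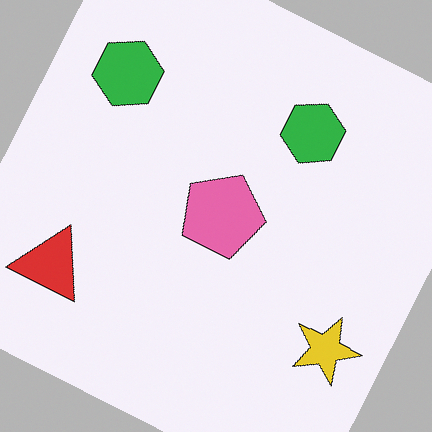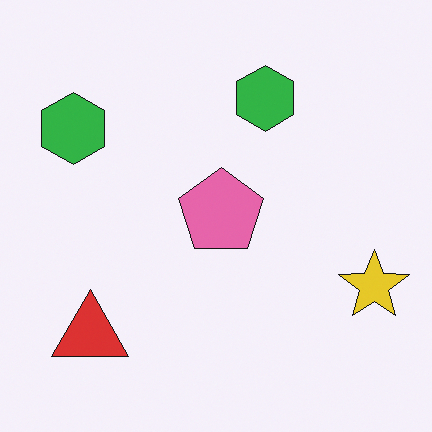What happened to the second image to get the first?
Rotated clockwise by a moderate amount.

Every shape is tilted by the same angle and the image corners show triangular fill wedges — a whole-image rotation by a non-right angle.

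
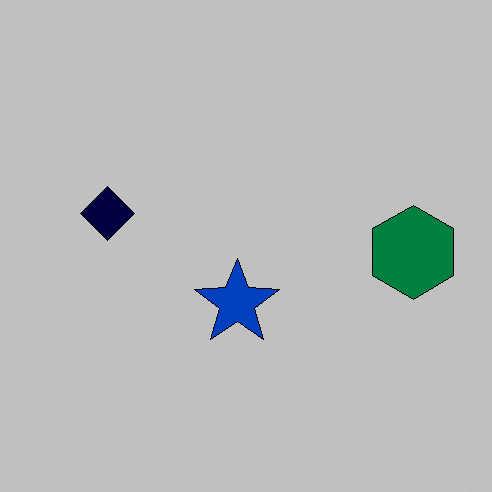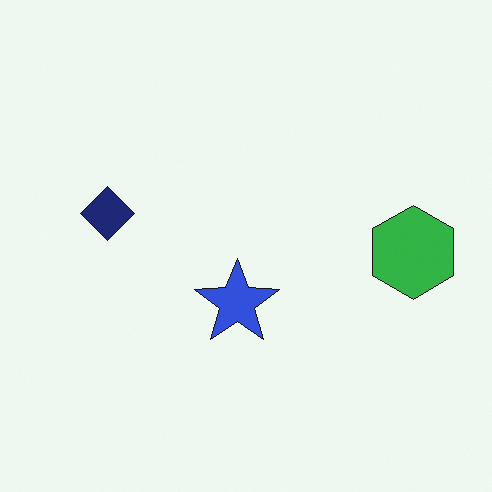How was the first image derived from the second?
It was heavily posterized to just a handful of flat colors.

Each flat color has snapped to a coarser quantized level — most visibly, the near-white background has dropped to a flat grey.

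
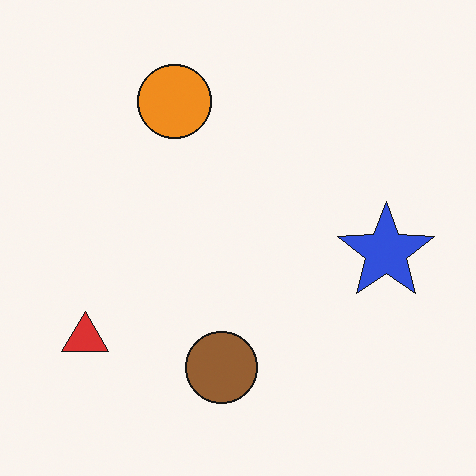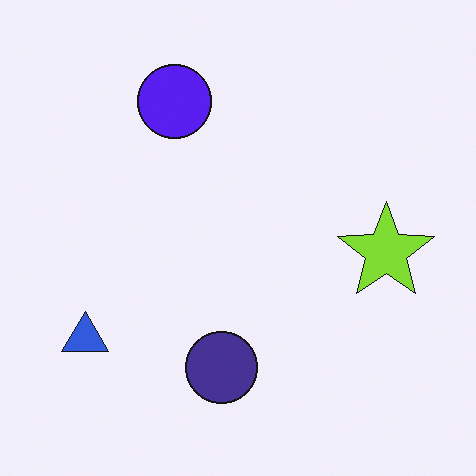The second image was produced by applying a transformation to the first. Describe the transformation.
The image was hue-shifted by a large amount.

Every shape's color has rotated by the same amount around the hue wheel — a uniform hue shift.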